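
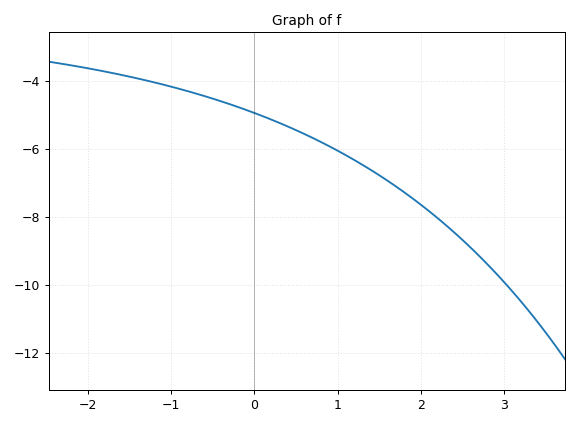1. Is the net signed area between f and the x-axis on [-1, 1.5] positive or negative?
negative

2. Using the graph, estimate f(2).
-7.6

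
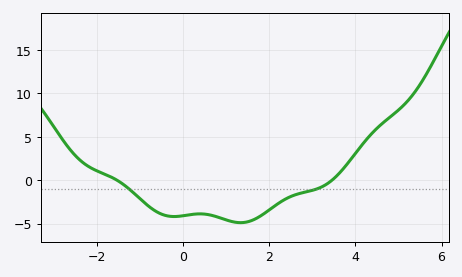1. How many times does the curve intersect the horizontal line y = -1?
2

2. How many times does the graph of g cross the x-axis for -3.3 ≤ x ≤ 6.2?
2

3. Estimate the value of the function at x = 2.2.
-2.5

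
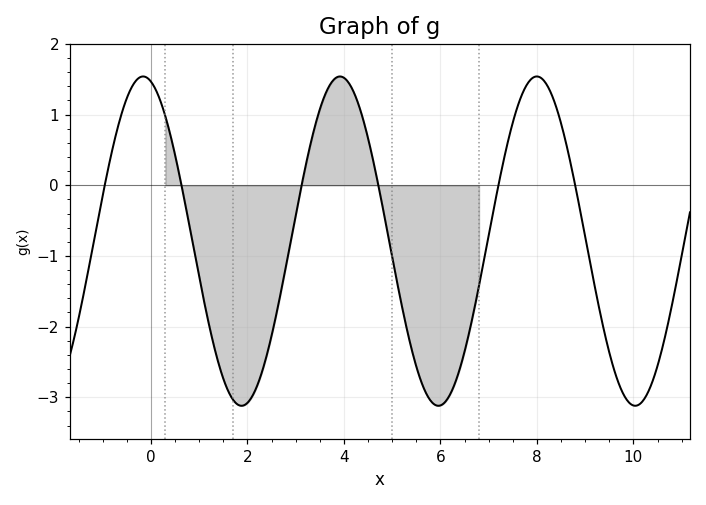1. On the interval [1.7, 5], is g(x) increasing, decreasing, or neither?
neither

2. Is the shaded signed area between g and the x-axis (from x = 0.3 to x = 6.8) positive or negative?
negative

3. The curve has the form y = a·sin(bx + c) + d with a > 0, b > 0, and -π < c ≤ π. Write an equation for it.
y = 2.33sin(1.5x + 1.8) - 0.79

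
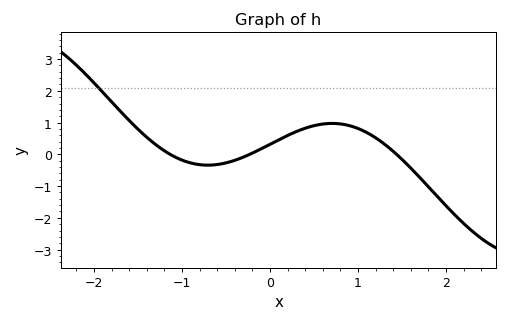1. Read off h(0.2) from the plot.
0.594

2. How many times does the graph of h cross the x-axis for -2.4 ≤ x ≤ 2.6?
3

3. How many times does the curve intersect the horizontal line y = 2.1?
1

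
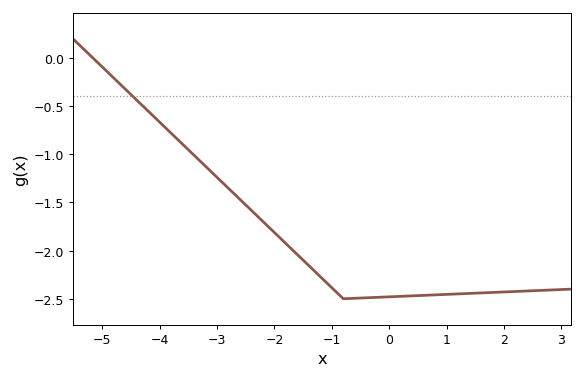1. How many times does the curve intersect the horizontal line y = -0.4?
1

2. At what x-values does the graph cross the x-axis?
-5.16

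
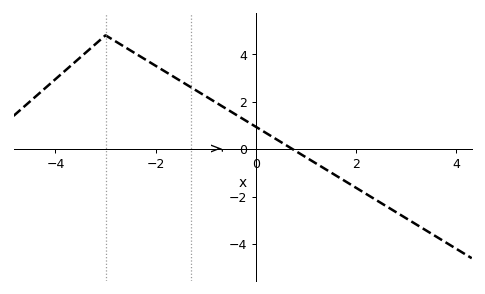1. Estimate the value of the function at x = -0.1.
1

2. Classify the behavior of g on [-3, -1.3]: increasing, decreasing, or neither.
decreasing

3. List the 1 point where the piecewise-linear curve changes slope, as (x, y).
(-3, 4.8)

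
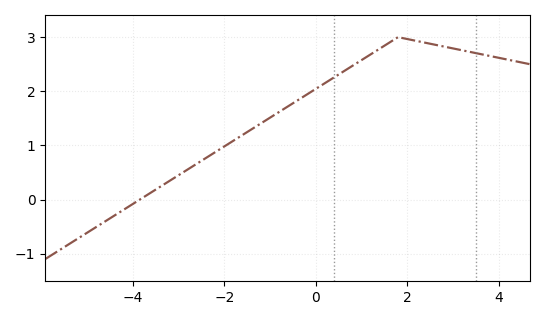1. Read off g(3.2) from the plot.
2.76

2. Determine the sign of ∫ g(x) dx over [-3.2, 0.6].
positive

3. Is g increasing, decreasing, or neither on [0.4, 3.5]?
neither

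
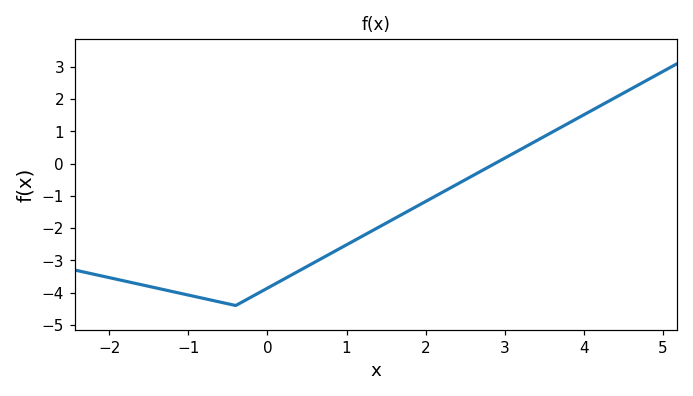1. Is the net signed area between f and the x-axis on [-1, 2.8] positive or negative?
negative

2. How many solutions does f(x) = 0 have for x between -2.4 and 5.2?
1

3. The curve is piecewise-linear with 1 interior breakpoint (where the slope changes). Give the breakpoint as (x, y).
(-0.4, -4.4)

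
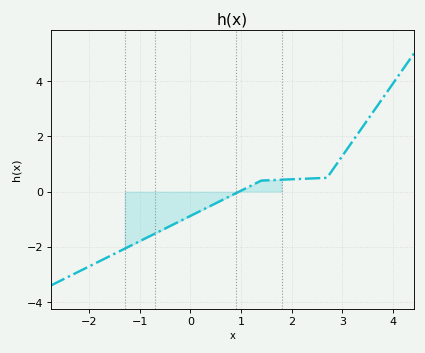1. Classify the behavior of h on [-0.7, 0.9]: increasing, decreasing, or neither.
increasing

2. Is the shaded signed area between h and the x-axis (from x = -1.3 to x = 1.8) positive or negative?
negative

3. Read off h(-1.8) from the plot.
-2.52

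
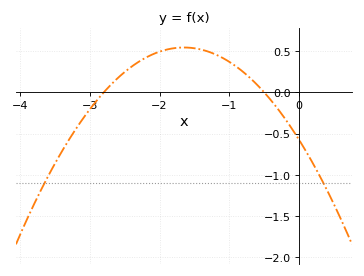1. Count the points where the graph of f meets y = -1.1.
2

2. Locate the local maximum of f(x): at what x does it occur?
-1.65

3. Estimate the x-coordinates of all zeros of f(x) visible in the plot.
-2.8, -0.5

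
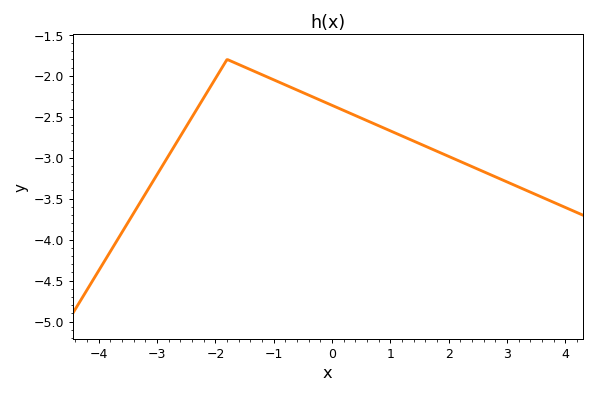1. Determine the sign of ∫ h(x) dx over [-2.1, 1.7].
negative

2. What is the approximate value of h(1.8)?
-2.9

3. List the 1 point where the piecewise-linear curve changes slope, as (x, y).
(-1.8, -1.8)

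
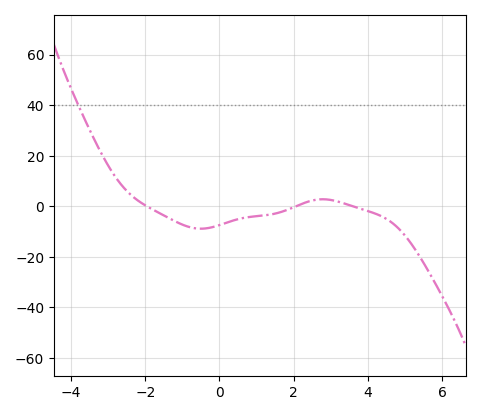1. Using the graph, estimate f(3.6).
-0.011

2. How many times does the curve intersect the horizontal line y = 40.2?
1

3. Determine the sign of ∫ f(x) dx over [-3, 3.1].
negative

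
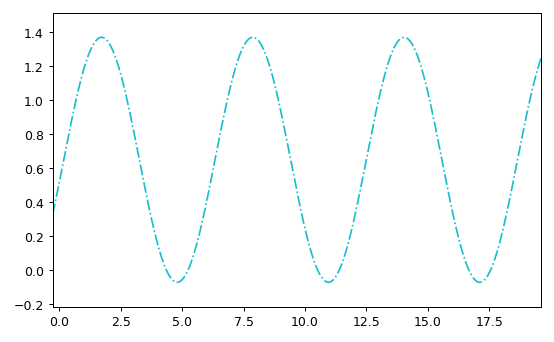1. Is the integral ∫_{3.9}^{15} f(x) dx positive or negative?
positive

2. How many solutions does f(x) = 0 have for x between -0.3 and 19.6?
6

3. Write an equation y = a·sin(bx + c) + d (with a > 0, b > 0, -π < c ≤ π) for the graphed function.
y = 0.72sin(1.02x - 0.18) + 0.65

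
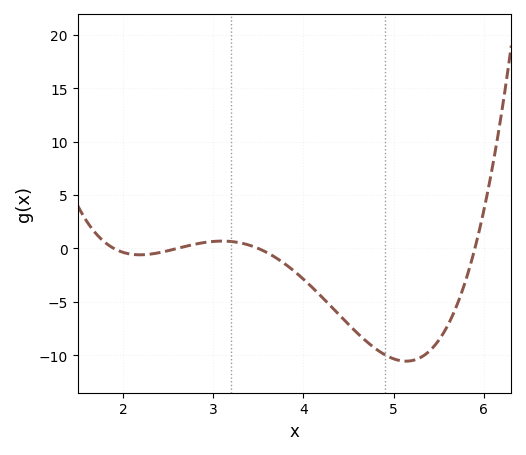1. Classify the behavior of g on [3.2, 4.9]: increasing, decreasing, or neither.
decreasing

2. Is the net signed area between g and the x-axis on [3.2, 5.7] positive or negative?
negative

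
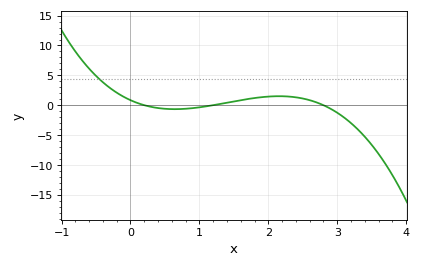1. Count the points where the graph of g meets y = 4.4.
1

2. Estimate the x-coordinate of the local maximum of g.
2.2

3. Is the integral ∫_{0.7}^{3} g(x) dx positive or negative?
positive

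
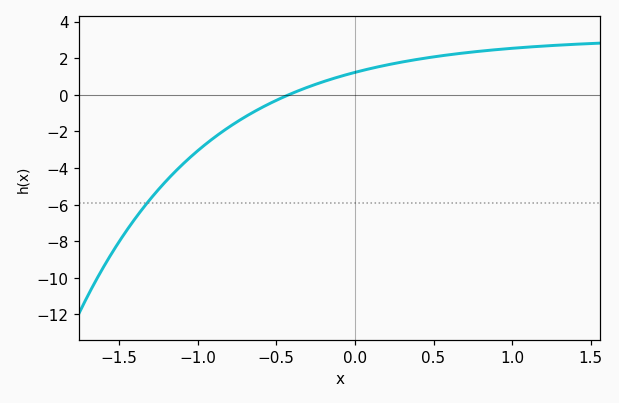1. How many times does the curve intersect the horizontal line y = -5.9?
1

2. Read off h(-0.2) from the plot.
0.8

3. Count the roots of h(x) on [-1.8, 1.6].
1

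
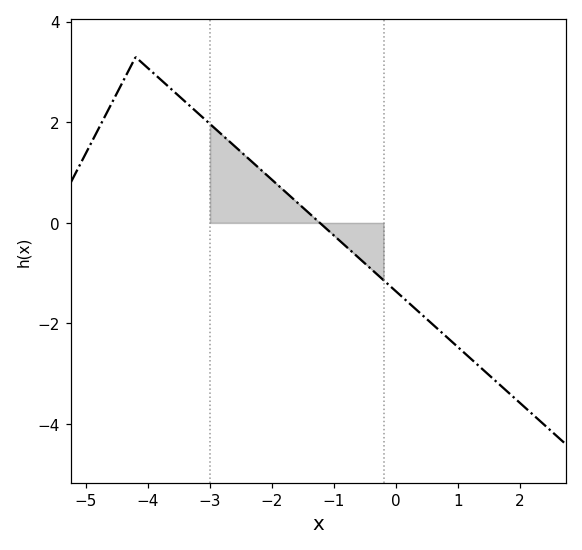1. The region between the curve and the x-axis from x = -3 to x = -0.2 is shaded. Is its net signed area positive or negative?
positive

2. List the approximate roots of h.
-1.23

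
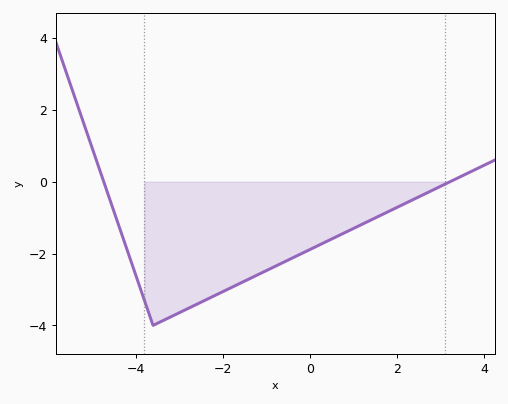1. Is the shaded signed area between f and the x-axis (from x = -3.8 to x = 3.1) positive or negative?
negative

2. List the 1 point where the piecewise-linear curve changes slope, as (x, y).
(-3.6, -4)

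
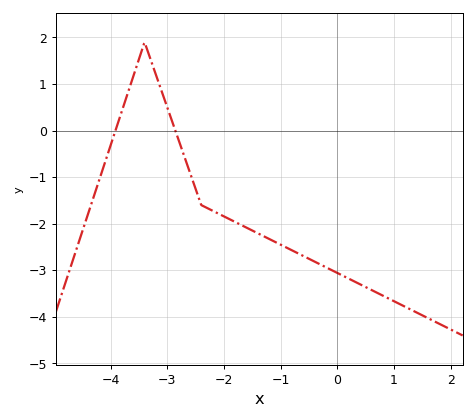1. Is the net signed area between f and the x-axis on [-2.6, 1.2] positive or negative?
negative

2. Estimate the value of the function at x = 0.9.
-3.6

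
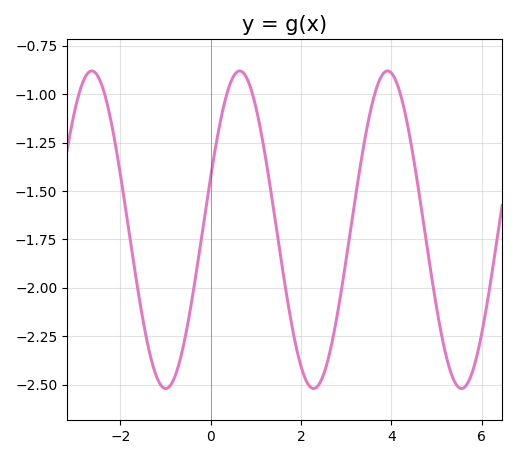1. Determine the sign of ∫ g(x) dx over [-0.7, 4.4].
negative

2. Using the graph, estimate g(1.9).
-2.31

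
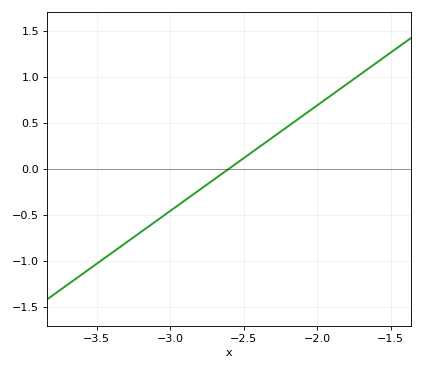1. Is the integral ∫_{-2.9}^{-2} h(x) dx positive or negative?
positive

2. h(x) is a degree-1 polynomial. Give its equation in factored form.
y = 1.15(x + 2.6)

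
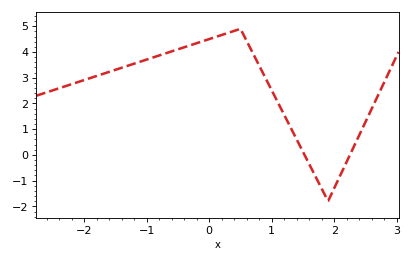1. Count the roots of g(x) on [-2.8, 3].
2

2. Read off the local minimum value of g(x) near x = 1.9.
-1.8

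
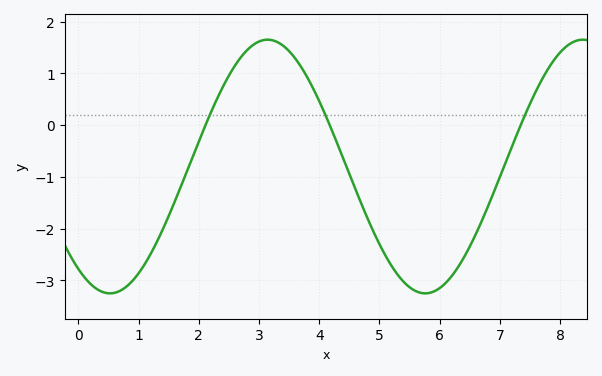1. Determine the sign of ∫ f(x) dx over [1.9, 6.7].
negative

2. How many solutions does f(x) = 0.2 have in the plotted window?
3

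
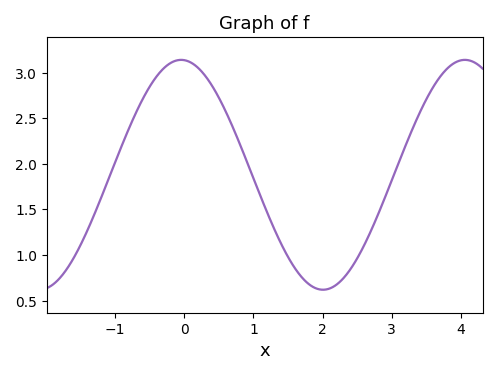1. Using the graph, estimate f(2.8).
1.45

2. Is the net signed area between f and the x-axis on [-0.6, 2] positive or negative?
positive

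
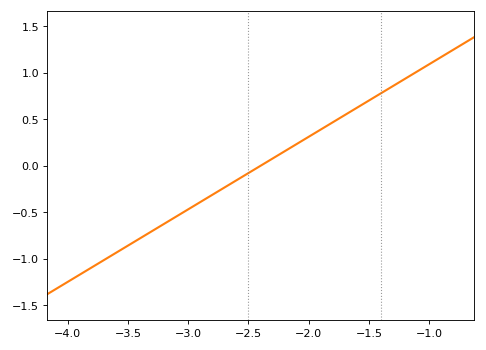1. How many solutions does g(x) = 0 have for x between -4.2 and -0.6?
1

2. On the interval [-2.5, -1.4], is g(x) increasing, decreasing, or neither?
increasing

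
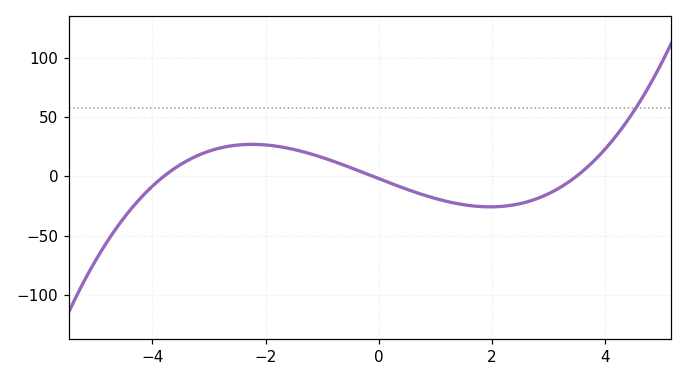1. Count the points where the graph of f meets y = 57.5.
1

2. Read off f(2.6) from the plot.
-21.9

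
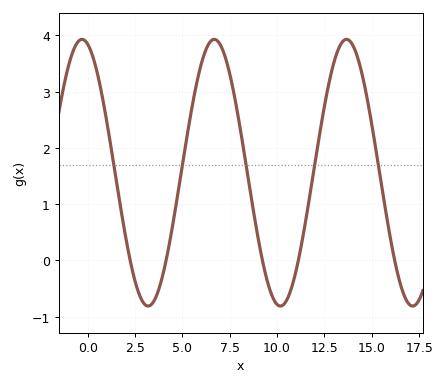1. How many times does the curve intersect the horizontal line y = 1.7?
5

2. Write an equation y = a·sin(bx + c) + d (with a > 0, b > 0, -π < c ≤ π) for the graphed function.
y = 2.37sin(0.9x + 1.8) + 1.56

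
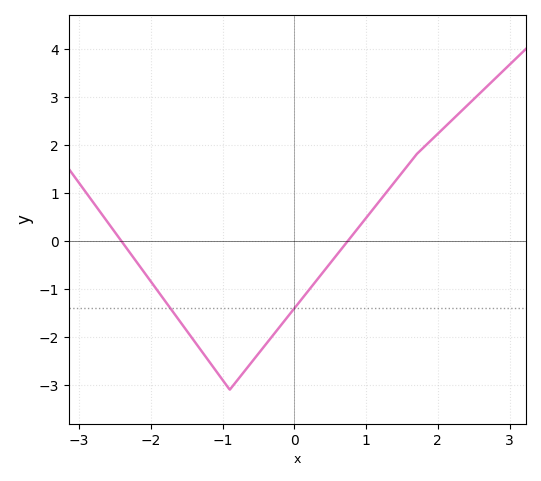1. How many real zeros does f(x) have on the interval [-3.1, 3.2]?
2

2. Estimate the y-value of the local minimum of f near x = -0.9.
-3.1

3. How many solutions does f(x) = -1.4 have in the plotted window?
2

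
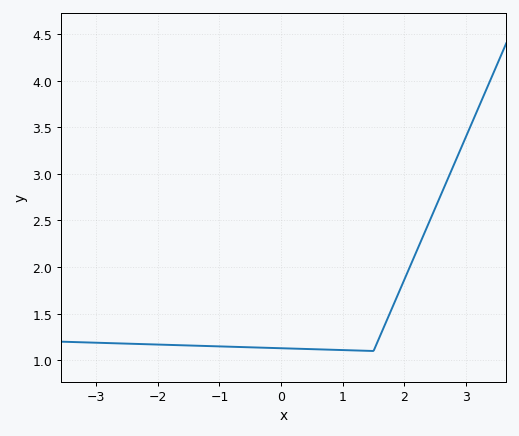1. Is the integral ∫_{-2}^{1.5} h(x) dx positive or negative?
positive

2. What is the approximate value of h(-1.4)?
1.15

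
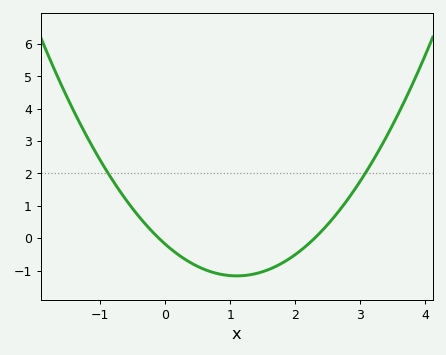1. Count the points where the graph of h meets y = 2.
2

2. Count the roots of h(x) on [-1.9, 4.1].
2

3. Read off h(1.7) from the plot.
-0.875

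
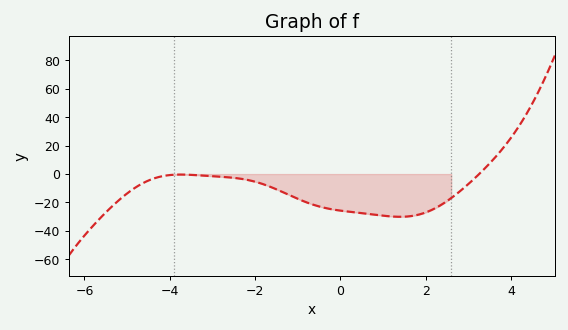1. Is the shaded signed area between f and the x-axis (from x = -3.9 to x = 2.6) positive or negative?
negative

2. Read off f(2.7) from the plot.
-14.6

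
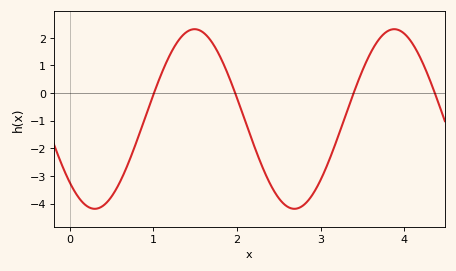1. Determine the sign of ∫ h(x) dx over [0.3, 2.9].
negative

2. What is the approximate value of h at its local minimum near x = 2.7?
-4.2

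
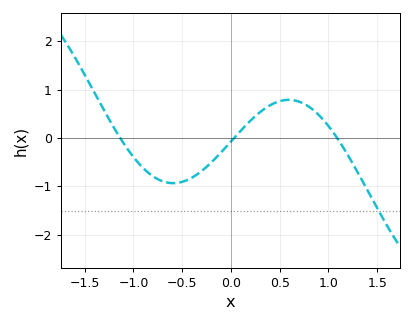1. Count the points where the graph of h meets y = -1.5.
1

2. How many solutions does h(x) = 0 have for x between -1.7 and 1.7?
3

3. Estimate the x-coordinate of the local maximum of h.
0.6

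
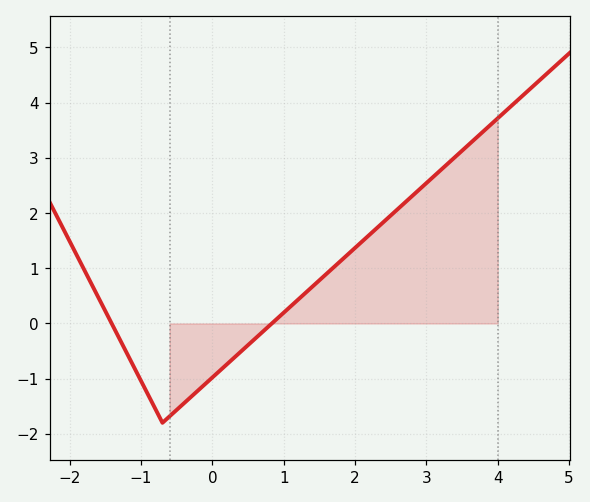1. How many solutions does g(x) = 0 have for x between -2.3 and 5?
2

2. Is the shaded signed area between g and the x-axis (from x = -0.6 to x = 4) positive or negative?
positive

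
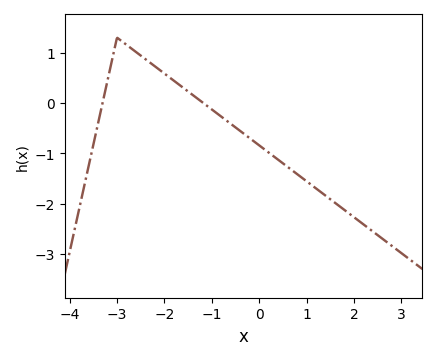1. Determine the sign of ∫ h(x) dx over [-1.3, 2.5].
negative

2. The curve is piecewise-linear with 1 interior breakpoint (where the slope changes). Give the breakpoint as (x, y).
(-3, 1.3)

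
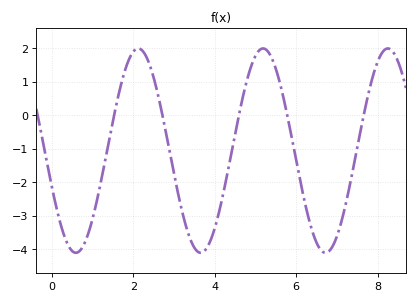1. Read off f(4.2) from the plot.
-2.4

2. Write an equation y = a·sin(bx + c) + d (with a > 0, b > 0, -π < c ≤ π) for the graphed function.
y = 3.05sin(2.05x - 2.78) - 1.06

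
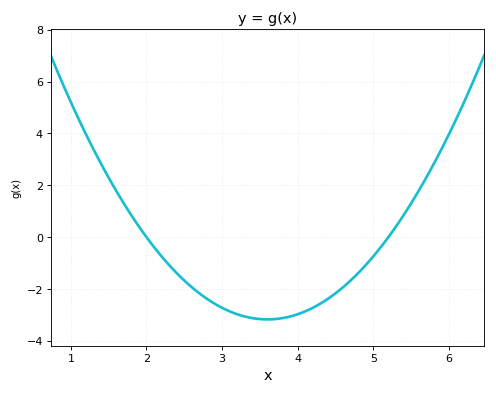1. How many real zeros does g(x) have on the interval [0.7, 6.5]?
2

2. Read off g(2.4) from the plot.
-1.39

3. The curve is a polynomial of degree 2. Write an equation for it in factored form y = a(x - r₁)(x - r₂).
y = 1.24(x - 2)(x - 5.2)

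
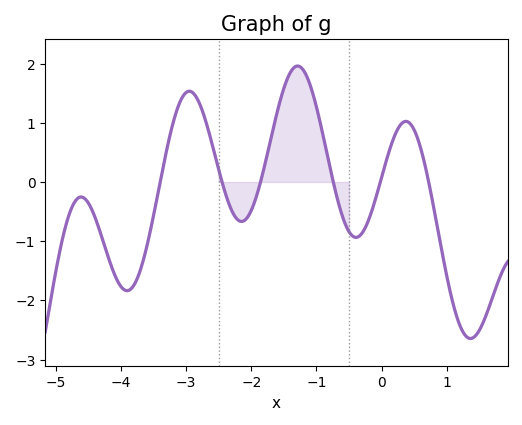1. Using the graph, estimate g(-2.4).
-0.181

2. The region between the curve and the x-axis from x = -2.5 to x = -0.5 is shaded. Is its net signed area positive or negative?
positive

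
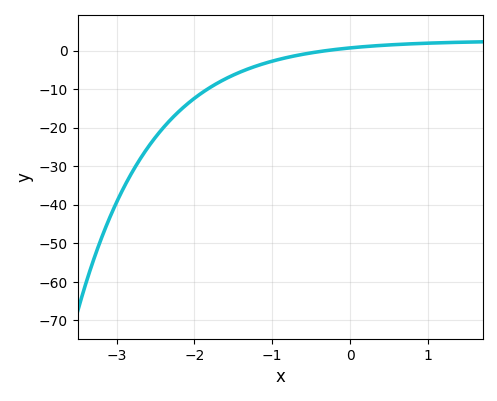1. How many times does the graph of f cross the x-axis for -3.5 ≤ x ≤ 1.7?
1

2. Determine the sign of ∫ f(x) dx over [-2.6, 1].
negative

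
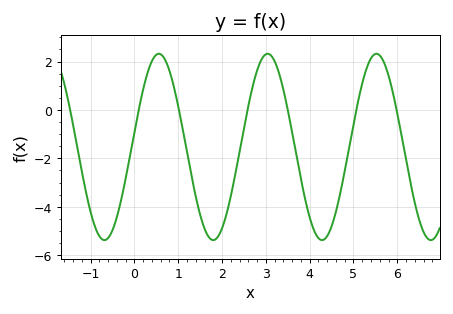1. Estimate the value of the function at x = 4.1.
-5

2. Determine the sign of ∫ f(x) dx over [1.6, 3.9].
negative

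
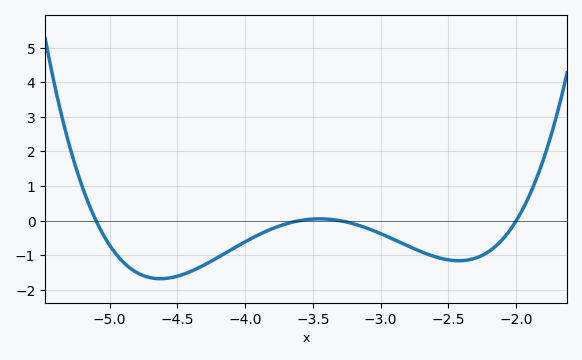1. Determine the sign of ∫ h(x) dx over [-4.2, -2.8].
negative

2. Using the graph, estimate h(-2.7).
-0.9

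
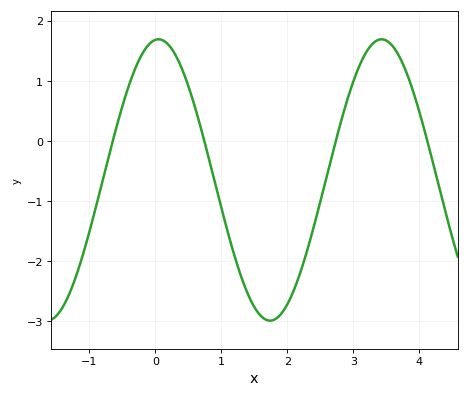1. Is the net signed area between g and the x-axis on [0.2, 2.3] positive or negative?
negative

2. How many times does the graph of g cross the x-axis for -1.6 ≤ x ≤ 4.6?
4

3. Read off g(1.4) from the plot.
-2.5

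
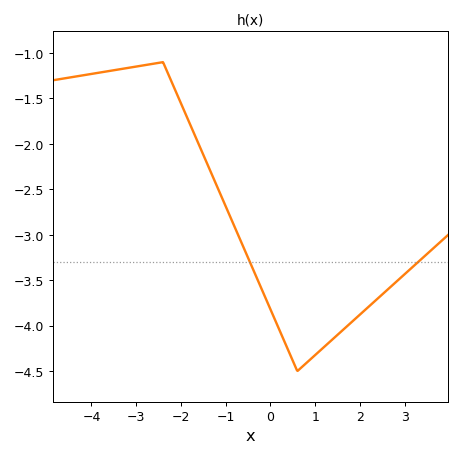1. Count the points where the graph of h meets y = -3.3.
2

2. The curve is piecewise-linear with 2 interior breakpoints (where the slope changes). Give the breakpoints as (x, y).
(-2.4, -1.1); (0.6, -4.5)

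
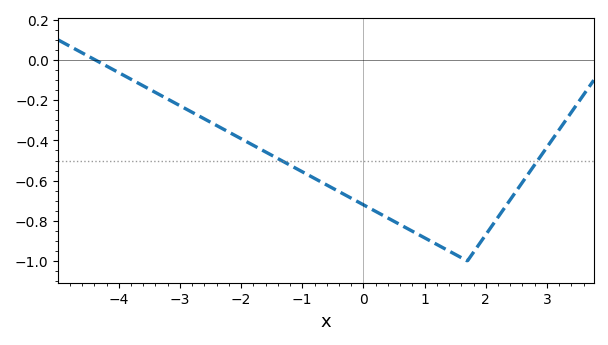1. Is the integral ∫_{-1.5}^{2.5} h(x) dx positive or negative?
negative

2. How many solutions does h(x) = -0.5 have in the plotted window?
2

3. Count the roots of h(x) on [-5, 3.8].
1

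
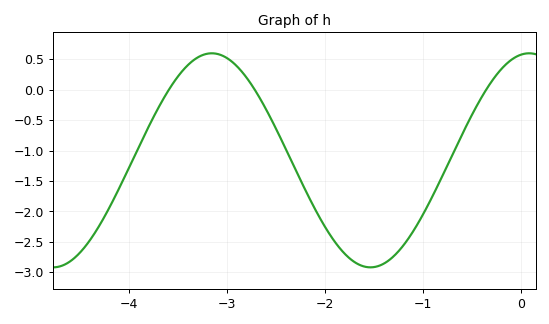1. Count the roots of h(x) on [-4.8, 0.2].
3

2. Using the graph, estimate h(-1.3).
-2.74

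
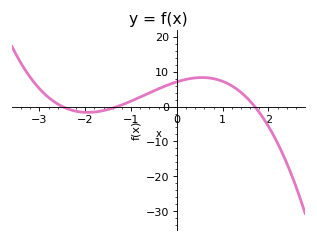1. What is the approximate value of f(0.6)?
8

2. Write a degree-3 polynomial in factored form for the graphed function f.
y = -1.28(x + 2.5)(x + 1.3)(x - 1.7)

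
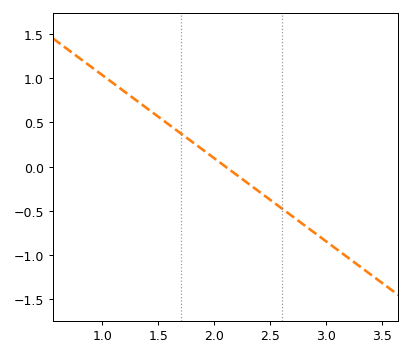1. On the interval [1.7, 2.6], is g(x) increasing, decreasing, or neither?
decreasing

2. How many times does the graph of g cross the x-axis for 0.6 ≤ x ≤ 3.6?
1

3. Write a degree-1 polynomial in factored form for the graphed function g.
y = -0.94(x - 2.1)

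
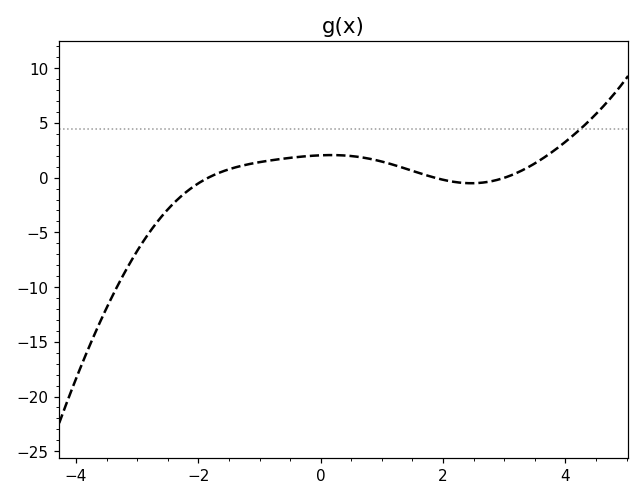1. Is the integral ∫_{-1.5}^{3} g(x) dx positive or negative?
positive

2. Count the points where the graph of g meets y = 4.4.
1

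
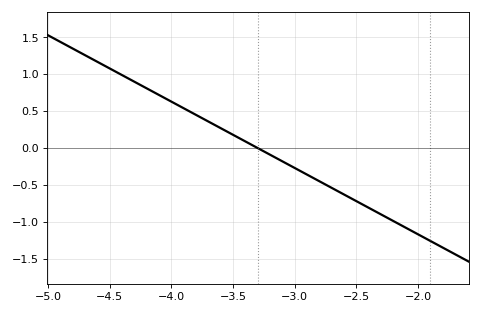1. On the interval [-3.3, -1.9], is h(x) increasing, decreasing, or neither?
decreasing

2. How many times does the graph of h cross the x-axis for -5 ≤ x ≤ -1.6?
1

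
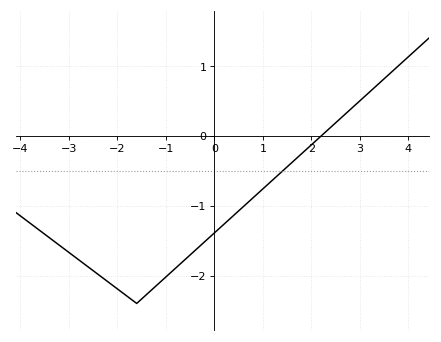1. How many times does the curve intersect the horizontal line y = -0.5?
1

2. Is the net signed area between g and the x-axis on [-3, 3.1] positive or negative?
negative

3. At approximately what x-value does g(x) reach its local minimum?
-1.6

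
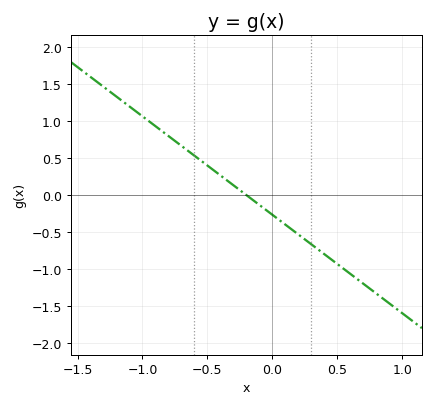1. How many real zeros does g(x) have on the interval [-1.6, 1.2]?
1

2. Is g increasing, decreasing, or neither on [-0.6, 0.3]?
decreasing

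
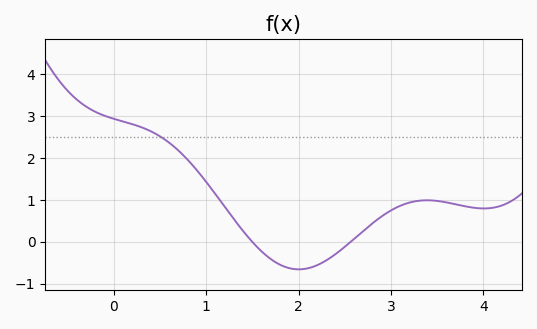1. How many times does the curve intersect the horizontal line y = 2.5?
1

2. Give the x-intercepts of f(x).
1.5, 2.56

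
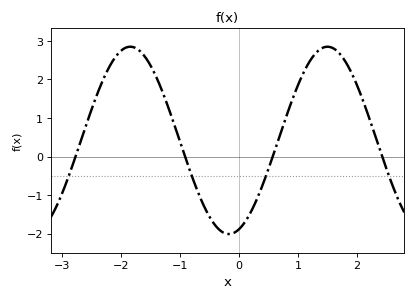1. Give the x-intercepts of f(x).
-2.8, -0.9, 0.6, 2.4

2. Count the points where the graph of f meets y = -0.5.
4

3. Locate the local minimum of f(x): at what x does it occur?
-0.2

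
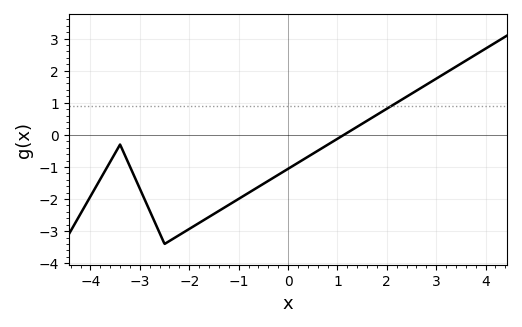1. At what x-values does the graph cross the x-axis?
1.2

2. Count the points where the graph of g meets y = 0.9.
1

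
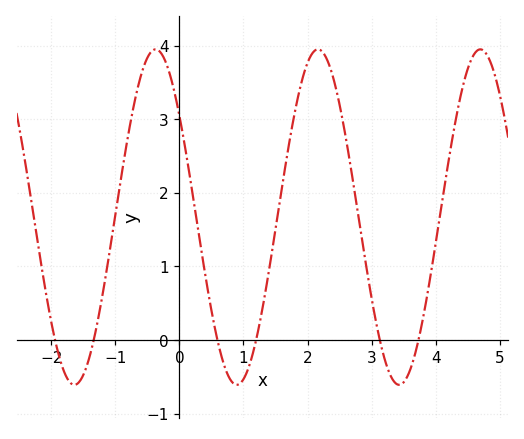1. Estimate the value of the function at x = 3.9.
0.8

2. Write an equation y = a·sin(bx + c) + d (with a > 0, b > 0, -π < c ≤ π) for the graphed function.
y = 2.28sin(2.5x + 2.5) + 1.67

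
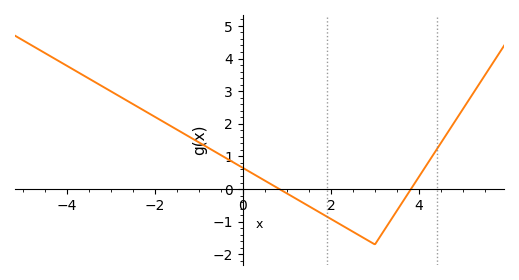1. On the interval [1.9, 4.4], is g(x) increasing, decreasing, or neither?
neither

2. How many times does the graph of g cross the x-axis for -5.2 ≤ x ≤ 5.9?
2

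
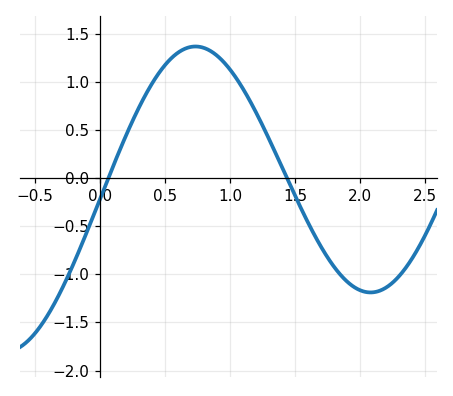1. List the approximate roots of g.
0.05, 1.45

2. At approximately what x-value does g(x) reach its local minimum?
2.1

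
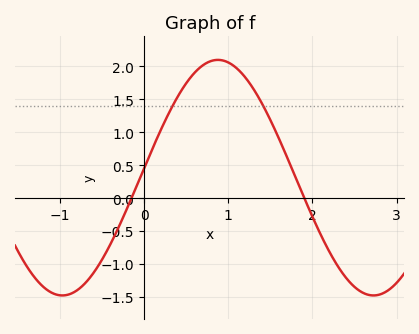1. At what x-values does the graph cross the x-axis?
-0.1, 1.9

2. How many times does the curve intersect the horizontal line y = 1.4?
2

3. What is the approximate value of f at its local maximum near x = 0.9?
2.1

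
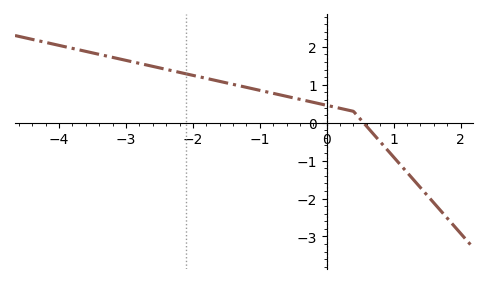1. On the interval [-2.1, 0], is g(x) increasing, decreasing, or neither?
decreasing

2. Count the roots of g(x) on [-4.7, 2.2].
1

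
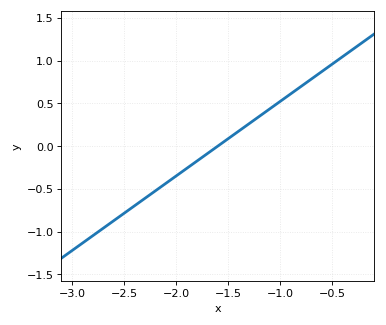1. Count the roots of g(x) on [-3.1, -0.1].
1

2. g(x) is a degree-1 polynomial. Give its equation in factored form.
y = 0.87(x + 1.6)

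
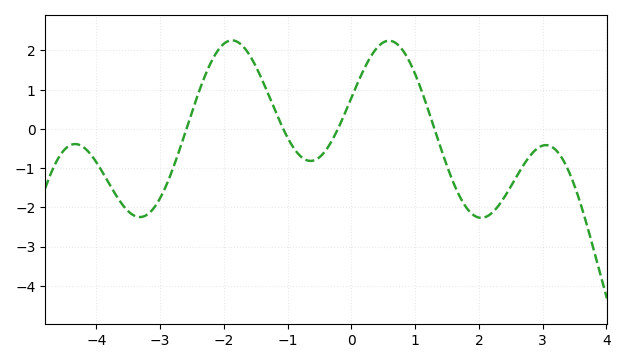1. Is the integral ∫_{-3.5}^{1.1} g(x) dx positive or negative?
positive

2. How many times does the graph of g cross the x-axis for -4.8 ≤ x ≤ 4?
4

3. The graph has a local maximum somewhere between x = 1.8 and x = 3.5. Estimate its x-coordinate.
3.05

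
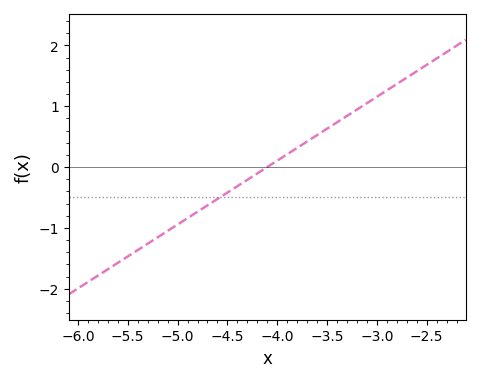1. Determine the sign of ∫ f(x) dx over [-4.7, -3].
positive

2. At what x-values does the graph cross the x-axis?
-4.1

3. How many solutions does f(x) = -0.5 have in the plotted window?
1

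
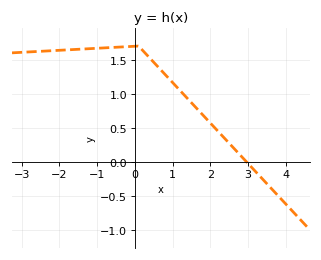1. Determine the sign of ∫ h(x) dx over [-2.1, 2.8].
positive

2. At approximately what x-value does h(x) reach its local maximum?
0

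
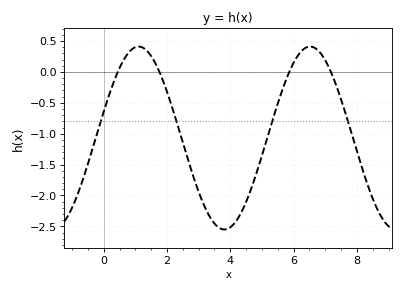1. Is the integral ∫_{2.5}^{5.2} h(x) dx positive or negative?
negative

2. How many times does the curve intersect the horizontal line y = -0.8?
4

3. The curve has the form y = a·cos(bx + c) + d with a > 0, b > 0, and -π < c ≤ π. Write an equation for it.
y = 1.48cos(1.2x - 1.3) - 1.07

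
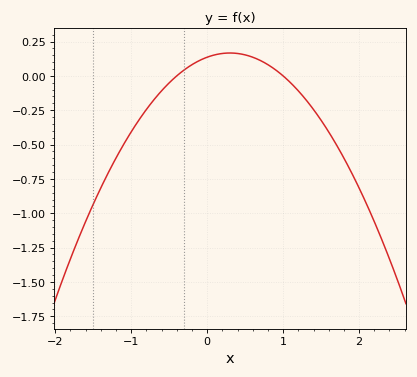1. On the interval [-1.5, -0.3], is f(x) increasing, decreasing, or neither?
increasing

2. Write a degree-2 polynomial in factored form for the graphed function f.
y = -0.34(x + 0.4)(x - 1)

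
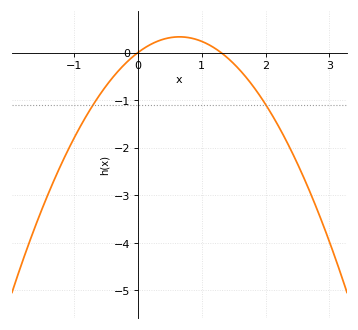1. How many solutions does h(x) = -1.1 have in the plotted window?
2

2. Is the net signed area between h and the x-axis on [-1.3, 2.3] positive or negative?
negative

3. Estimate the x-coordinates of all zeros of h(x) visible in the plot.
0, 1.3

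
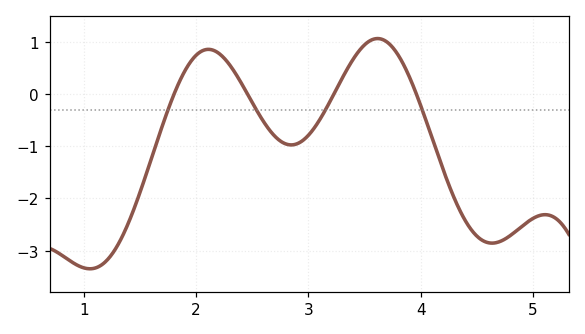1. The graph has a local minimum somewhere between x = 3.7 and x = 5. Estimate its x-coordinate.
4.6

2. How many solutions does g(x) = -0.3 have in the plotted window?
4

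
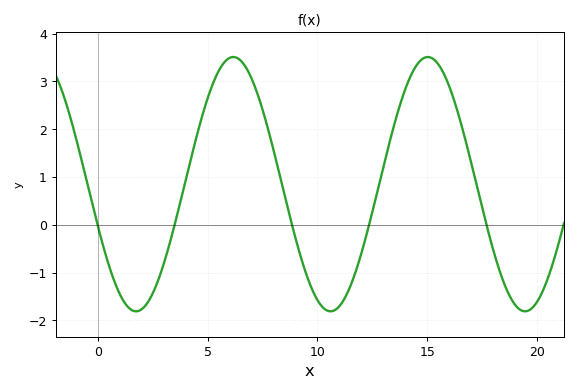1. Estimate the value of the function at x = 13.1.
1.4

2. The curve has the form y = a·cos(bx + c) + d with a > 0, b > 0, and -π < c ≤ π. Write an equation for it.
y = 2.66cos(0.71x + 1.9) + 0.85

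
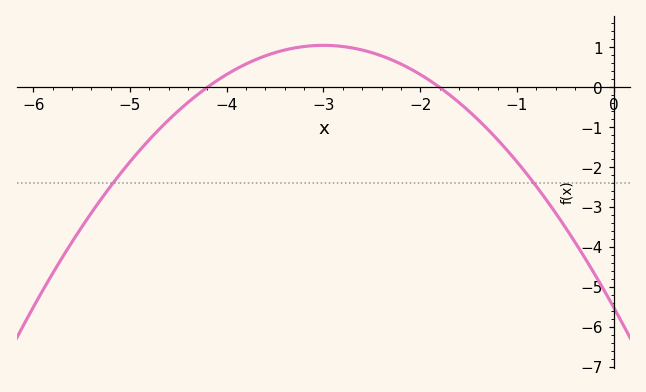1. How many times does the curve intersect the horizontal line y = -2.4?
2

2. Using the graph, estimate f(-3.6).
0.8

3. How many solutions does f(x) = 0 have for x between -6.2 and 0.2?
2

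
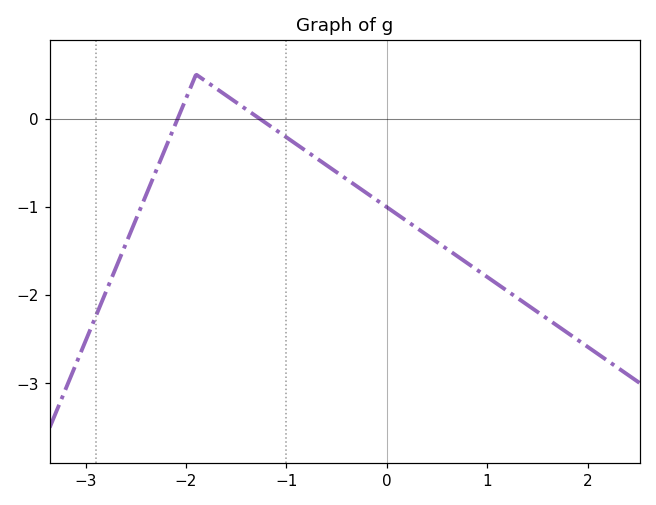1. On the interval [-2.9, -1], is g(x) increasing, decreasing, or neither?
neither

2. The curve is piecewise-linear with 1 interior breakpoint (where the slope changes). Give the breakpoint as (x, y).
(-1.9, 0.5)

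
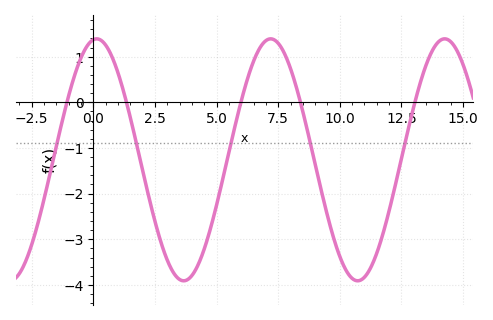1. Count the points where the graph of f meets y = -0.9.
5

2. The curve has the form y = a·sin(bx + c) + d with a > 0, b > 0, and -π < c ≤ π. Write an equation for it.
y = 2.65sin(0.89x + 1.45) - 1.26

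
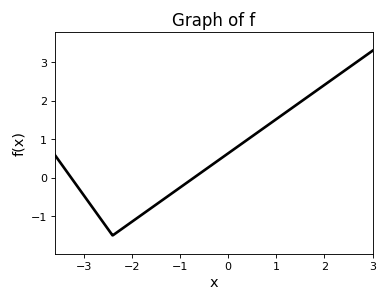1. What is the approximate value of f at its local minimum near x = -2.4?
-1.5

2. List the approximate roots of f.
-3.26, -0.712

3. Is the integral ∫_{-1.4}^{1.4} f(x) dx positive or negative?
positive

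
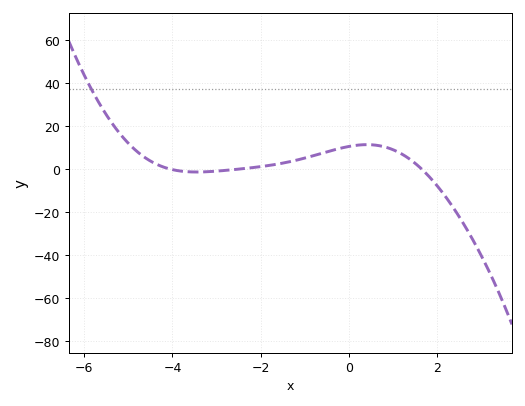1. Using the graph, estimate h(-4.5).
3.79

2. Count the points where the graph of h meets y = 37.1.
1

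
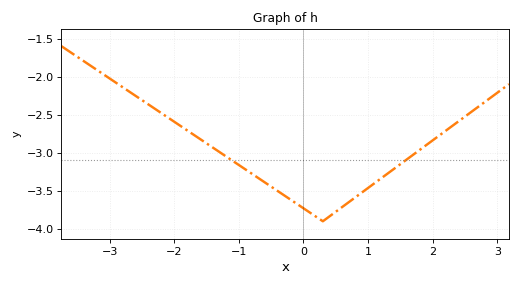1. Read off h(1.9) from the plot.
-2.9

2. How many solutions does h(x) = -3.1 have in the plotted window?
2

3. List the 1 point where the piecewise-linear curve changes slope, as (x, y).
(0.3, -3.9)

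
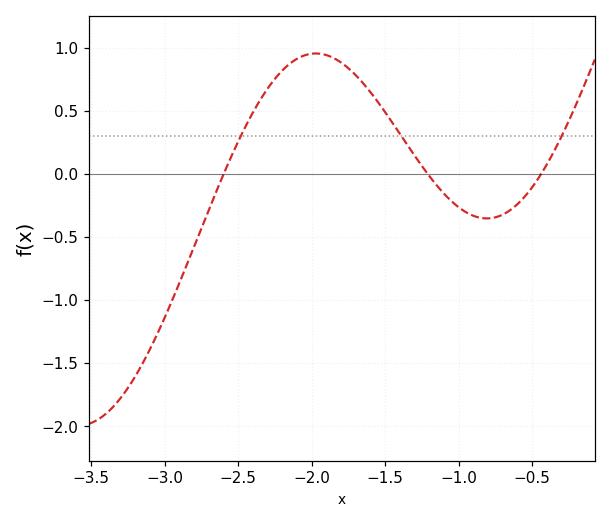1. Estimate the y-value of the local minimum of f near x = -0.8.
-0.352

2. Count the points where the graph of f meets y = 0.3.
3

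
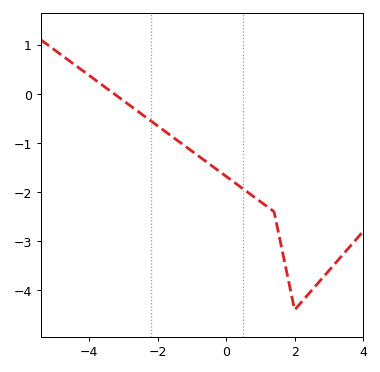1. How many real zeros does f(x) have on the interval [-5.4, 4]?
1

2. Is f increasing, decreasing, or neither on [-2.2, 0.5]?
decreasing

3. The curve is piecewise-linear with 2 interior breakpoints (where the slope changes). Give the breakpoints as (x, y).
(1.4, -2.4); (2, -4.4)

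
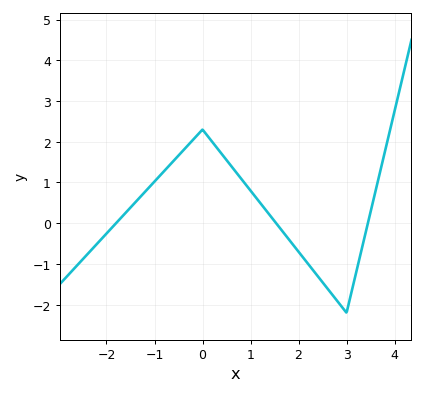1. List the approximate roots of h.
-1.8, 1.53, 3.44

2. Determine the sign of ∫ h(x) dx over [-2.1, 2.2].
positive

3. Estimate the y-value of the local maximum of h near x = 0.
2.3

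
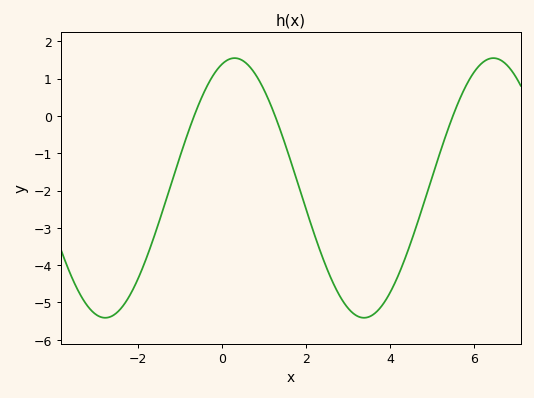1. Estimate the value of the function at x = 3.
-5.2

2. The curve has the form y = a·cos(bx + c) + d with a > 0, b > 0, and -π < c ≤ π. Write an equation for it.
y = 3.48cos(1x - 0.3) - 1.93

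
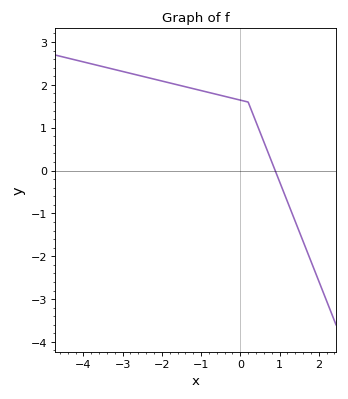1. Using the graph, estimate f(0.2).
1.6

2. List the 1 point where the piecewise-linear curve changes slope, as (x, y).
(0.2, 1.6)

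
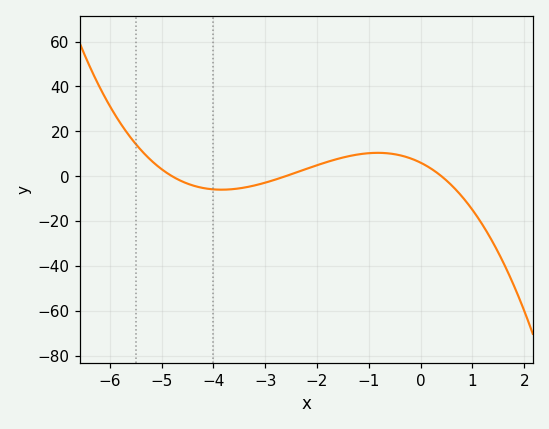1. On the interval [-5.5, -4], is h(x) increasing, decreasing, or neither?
decreasing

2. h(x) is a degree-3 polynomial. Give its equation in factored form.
y = -1.2(x + 4.8)(x + 2.6)(x - 0.4)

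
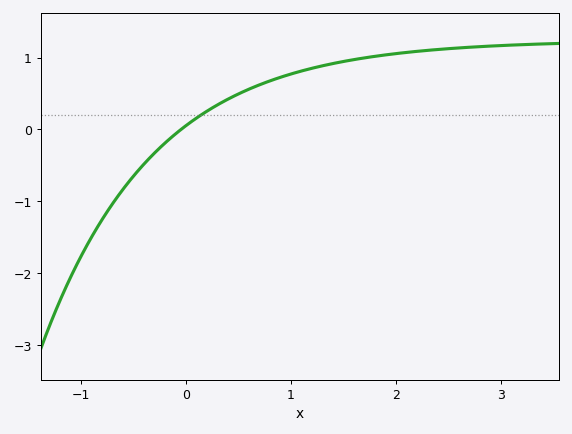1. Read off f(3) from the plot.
1.17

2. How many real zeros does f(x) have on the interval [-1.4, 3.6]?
1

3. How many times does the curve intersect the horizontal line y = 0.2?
1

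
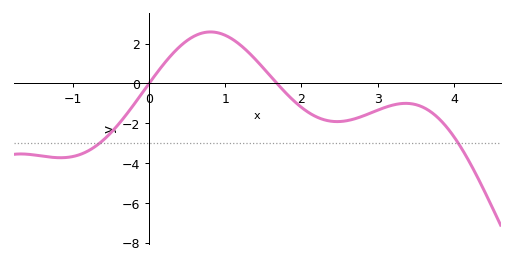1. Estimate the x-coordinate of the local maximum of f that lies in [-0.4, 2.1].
0.8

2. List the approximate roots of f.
0, 1.7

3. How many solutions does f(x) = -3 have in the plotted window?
2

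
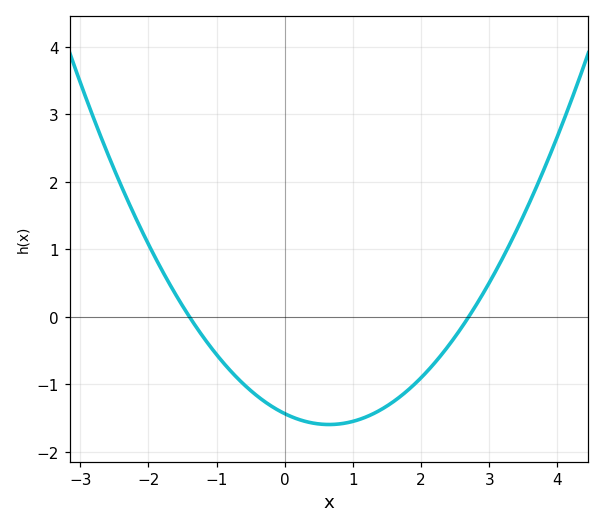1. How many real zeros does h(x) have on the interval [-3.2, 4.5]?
2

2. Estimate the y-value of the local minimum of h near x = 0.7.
-1.6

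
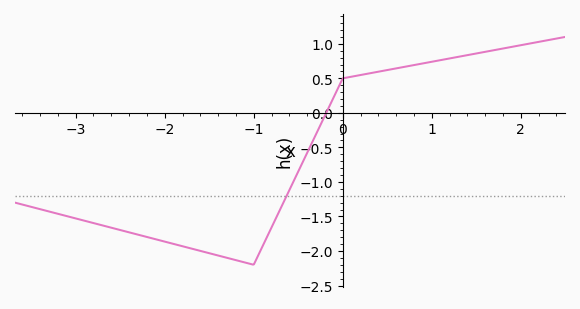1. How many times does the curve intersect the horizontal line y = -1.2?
1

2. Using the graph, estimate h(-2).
-1.86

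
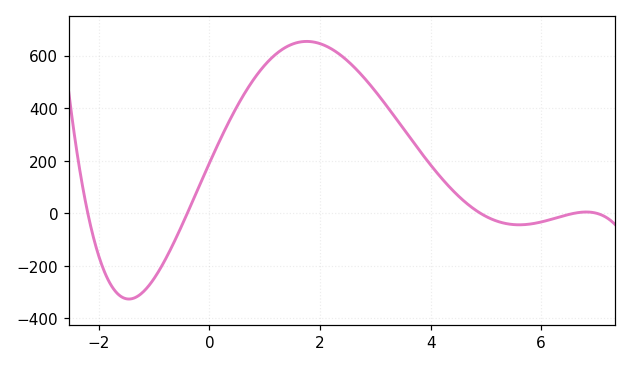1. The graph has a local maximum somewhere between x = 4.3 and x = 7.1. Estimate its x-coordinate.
6.81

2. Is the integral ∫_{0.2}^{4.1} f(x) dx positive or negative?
positive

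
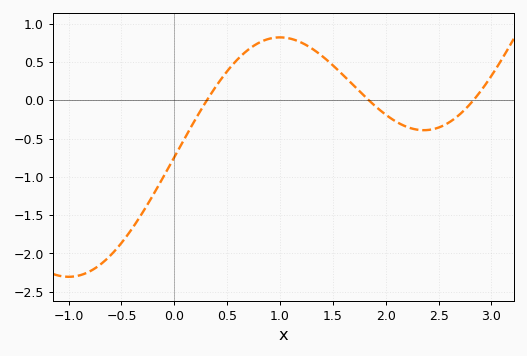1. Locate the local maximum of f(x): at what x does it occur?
1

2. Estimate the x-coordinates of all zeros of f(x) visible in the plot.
0.308, 1.84, 2.83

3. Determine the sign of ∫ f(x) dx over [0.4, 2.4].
positive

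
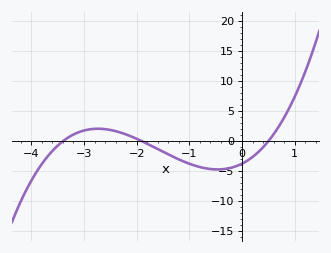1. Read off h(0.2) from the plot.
-2.5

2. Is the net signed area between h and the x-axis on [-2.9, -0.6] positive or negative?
negative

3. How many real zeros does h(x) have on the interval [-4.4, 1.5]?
3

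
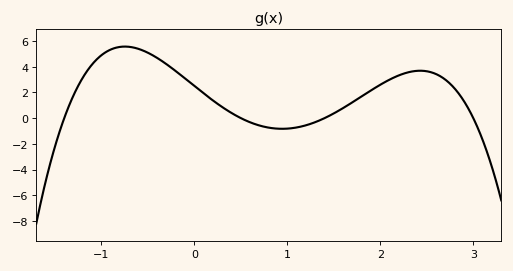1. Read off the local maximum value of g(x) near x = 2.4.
3.69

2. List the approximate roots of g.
-1.4, 0.5, 1.4, 3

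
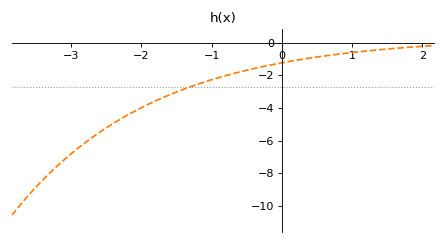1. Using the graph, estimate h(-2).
-4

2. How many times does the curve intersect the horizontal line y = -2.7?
1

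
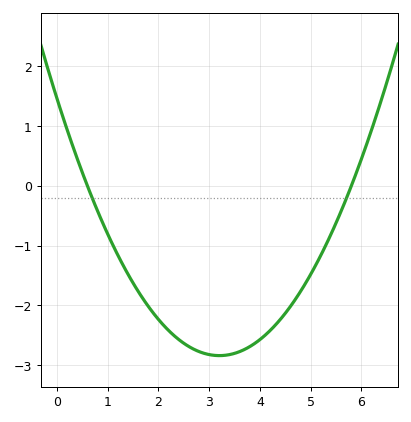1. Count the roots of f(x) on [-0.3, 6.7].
2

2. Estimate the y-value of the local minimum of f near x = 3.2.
-2.84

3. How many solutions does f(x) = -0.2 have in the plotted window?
2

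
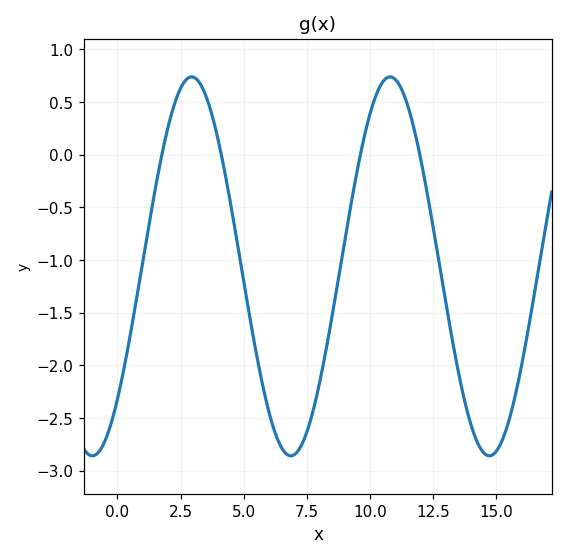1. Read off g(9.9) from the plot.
0.3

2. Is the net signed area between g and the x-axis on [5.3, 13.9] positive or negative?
negative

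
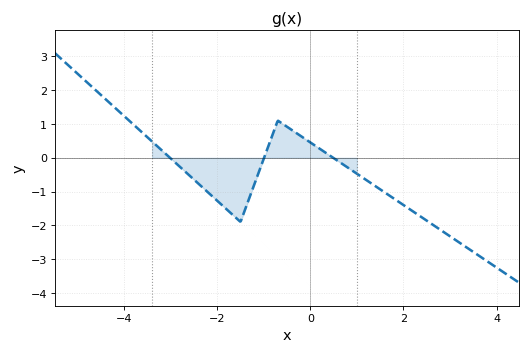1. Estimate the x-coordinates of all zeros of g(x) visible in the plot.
-3, -1, 0.4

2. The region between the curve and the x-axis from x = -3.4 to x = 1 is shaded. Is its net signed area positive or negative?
negative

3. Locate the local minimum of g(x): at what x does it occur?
-1.4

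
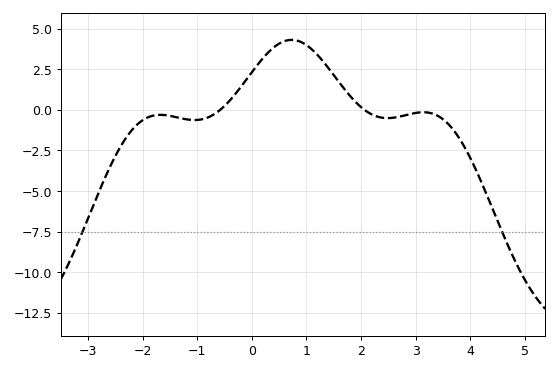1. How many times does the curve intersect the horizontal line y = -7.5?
2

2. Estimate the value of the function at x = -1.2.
-0.579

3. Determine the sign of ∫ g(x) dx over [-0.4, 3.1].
positive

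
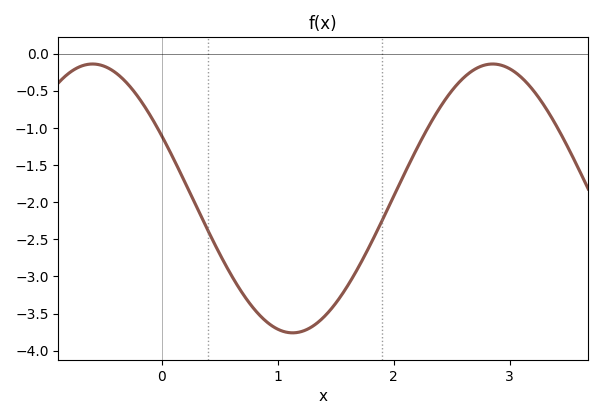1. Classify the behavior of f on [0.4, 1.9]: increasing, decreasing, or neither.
neither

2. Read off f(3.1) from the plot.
-0.3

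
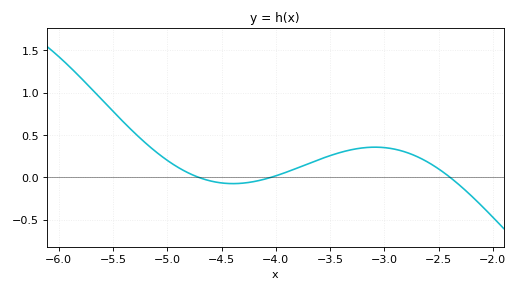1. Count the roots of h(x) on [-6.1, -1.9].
3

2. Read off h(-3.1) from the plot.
0.35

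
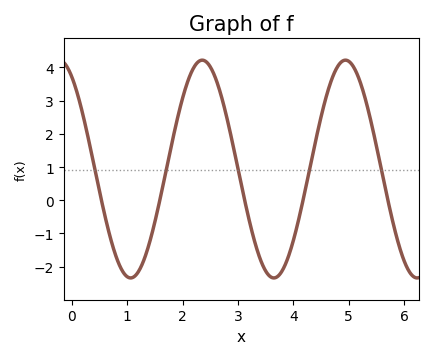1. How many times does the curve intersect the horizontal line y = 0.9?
5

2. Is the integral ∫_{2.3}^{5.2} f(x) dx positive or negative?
positive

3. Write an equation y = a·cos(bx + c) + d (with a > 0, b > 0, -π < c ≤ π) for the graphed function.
y = 3.28cos(2.4x + 0.56) + 0.94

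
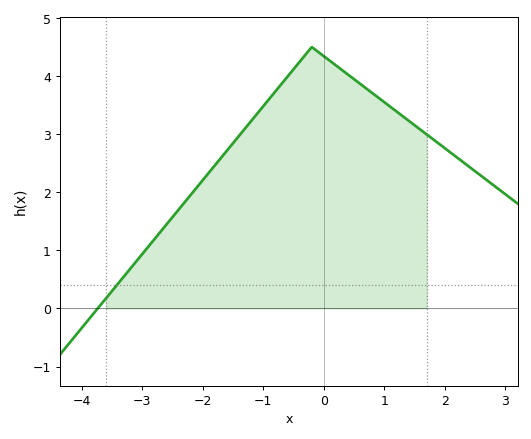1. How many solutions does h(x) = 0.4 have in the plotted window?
1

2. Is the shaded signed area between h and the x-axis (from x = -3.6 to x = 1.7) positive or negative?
positive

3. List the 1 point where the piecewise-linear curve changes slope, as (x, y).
(-0.2, 4.5)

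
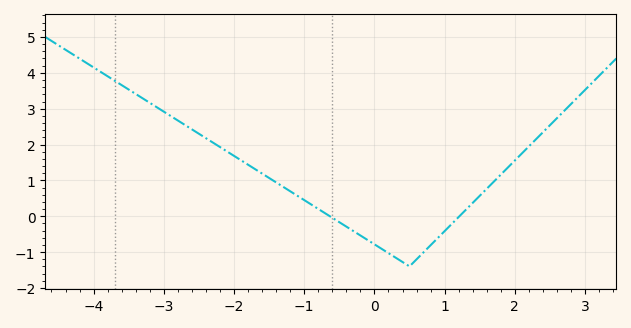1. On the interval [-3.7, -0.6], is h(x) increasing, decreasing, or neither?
decreasing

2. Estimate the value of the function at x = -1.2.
0.697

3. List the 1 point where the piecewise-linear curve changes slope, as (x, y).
(0.5, -1.4)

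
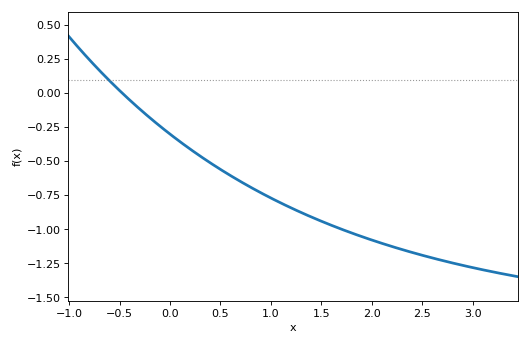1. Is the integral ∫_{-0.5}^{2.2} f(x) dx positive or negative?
negative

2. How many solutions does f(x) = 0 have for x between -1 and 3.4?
1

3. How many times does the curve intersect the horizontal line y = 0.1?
1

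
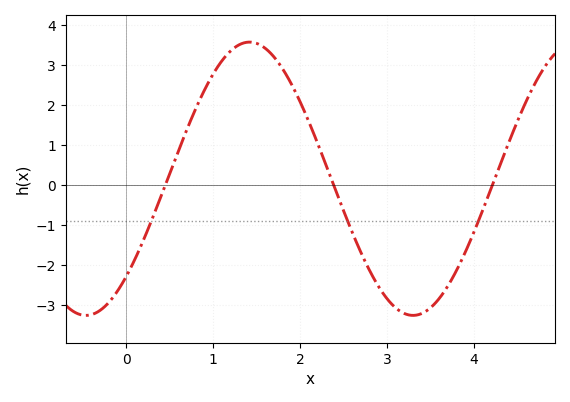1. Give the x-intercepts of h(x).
0.451, 2.39, 4.21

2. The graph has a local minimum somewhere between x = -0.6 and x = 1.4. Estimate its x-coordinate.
-0.463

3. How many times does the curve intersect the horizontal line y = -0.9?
3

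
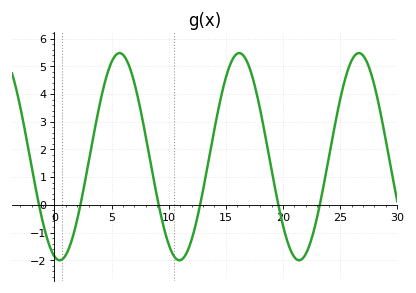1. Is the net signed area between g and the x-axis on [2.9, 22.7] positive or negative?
positive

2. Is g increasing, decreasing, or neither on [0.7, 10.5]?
neither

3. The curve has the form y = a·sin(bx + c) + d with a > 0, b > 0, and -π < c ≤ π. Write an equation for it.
y = 3.74sin(0.6x - 1.85) + 1.74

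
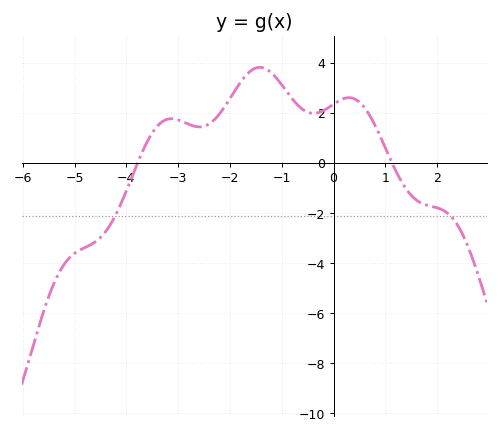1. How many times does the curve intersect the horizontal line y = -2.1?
2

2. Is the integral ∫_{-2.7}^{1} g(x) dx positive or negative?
positive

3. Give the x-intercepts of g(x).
-3.8, 1.2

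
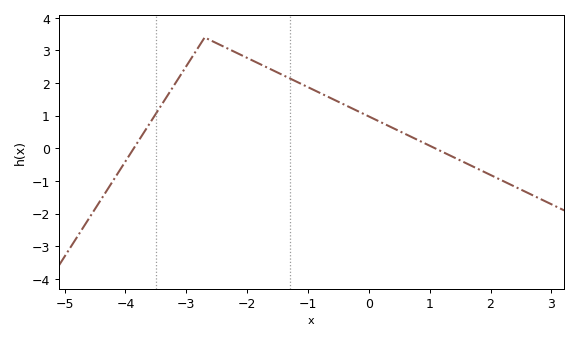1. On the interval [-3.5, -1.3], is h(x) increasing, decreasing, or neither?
neither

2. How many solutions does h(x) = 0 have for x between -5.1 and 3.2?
2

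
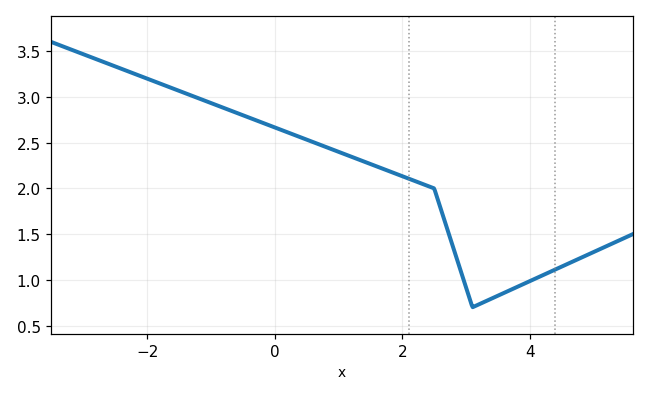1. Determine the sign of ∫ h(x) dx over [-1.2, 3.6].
positive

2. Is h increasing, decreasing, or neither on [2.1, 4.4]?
neither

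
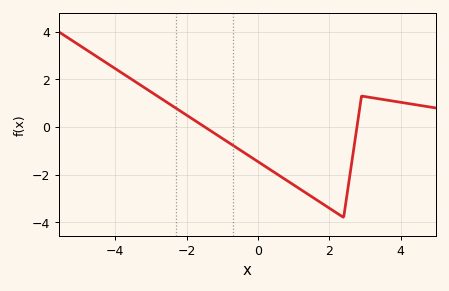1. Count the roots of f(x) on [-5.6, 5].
2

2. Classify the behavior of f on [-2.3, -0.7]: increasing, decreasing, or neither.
decreasing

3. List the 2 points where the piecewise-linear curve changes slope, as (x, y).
(2.4, -3.8); (2.9, 1.3)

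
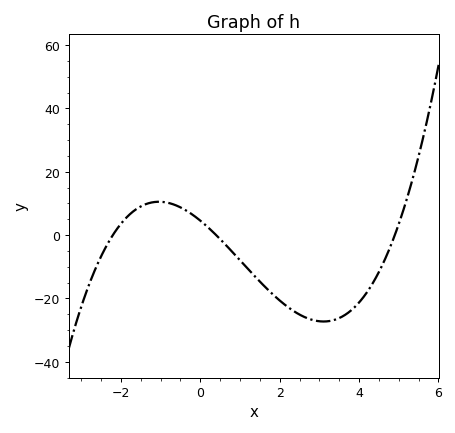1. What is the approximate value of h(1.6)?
-16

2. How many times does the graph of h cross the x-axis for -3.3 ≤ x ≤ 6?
3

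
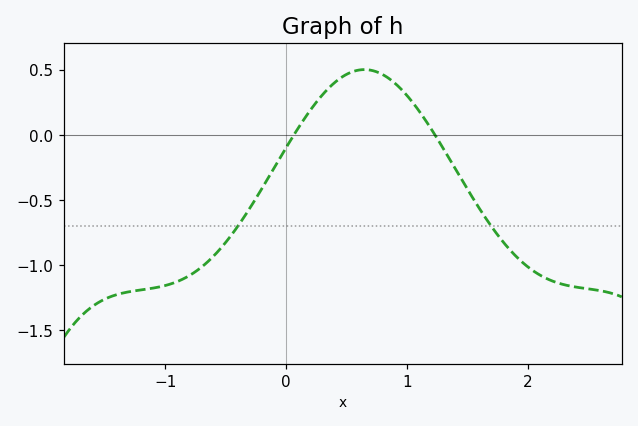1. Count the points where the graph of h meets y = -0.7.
2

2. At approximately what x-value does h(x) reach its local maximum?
0.6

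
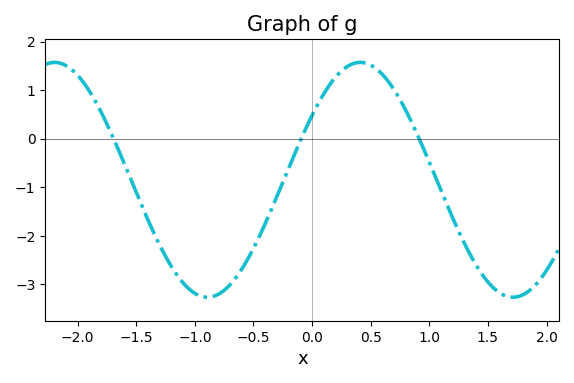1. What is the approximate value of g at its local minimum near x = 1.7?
-3.27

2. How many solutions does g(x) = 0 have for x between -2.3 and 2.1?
3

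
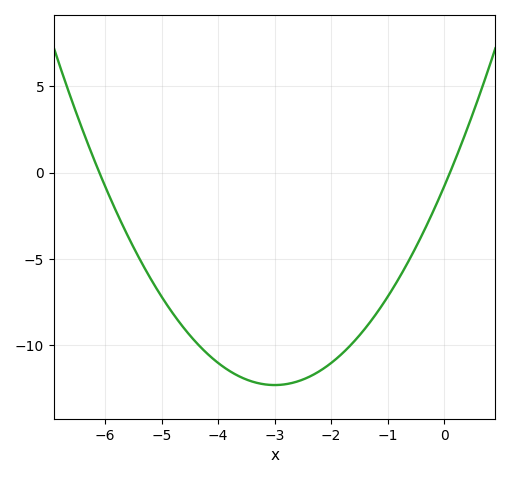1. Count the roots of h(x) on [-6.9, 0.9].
2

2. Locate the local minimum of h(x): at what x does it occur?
-3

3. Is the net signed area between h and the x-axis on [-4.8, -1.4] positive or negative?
negative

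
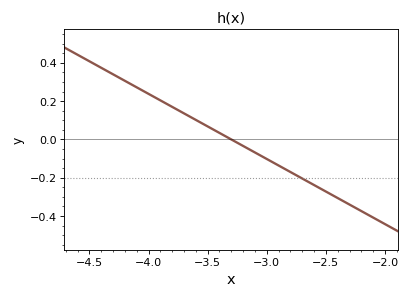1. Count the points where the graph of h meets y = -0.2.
1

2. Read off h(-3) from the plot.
-0.102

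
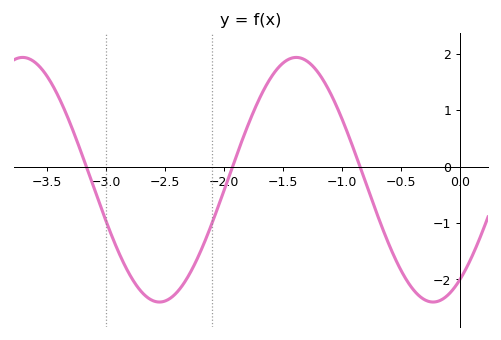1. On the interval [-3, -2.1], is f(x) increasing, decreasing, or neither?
neither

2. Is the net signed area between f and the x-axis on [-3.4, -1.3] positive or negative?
negative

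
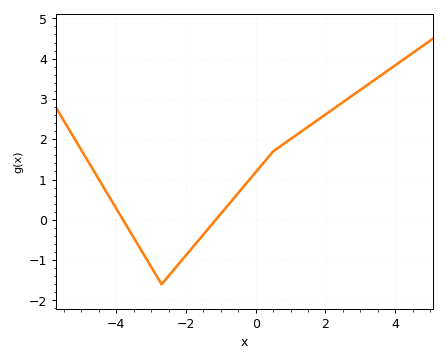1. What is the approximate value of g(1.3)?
2.2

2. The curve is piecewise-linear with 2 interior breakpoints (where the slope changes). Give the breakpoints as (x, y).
(-2.7, -1.6); (0.5, 1.7)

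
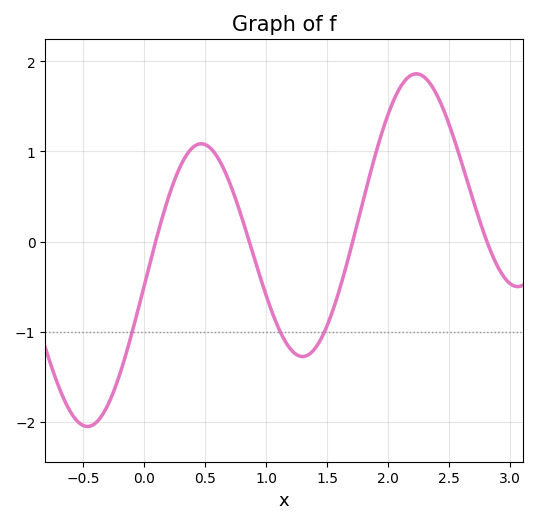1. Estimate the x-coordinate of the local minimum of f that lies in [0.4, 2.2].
1.3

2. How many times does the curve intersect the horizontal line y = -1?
3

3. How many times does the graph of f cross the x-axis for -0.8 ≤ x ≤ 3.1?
4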